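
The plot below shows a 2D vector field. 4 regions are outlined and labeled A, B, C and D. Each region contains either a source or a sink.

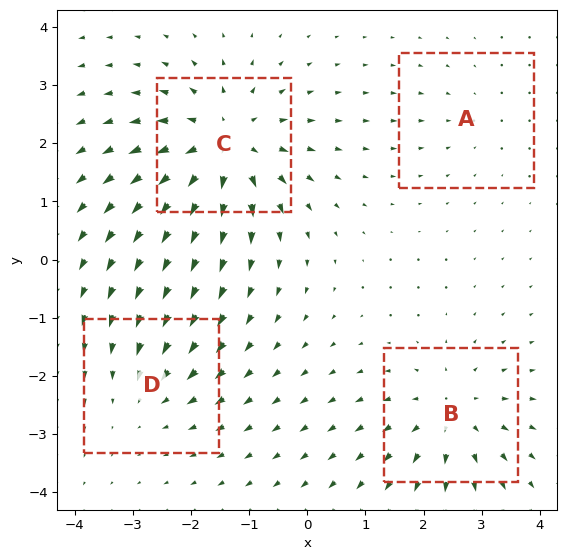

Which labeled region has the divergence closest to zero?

Divergence at each region's feature centre — A: about -2, B: about +5, C: about +7, D: about -3. Region A is closest to zero.

A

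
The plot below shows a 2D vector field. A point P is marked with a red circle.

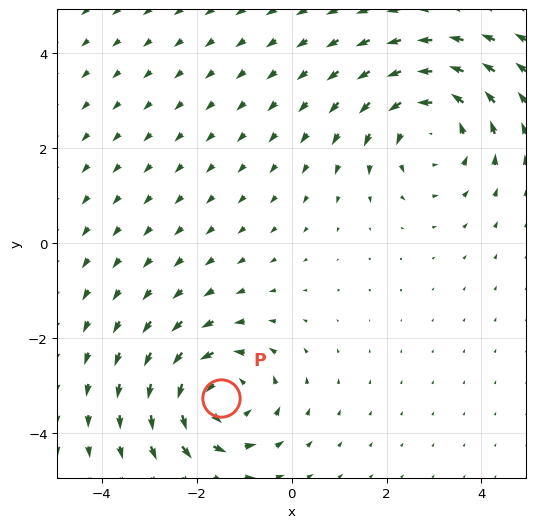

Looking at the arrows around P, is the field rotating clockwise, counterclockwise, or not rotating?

counterclockwise

Near P at (-1.5, -3.3) the arrows circulate counterclockwise. The curl (z-component) there is about +4; positive curl means counterclockwise rotation.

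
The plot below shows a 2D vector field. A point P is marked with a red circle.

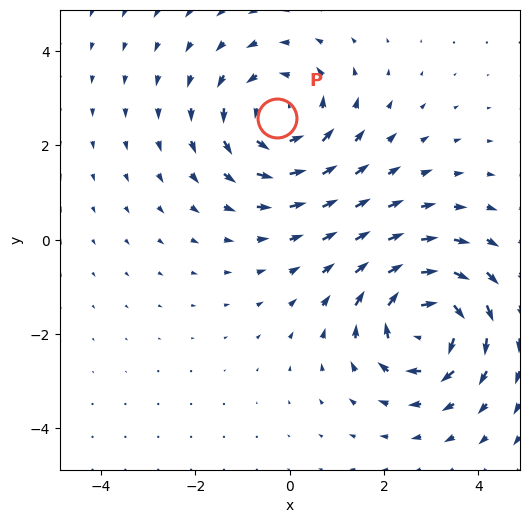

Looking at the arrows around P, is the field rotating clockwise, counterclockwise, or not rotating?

counterclockwise

Near P at (-0.3, 2.6) the arrows circulate counterclockwise. The curl (z-component) there is about +4; positive curl means counterclockwise rotation.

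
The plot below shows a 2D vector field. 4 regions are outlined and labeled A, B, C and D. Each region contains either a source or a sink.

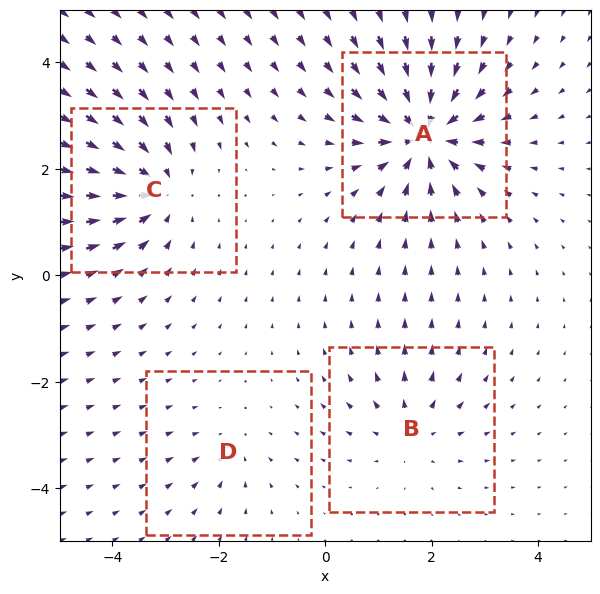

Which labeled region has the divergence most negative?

Divergence at each region's feature centre — A: about -8, B: about +4, C: about -6, D: about -2. Region A is most negative.

A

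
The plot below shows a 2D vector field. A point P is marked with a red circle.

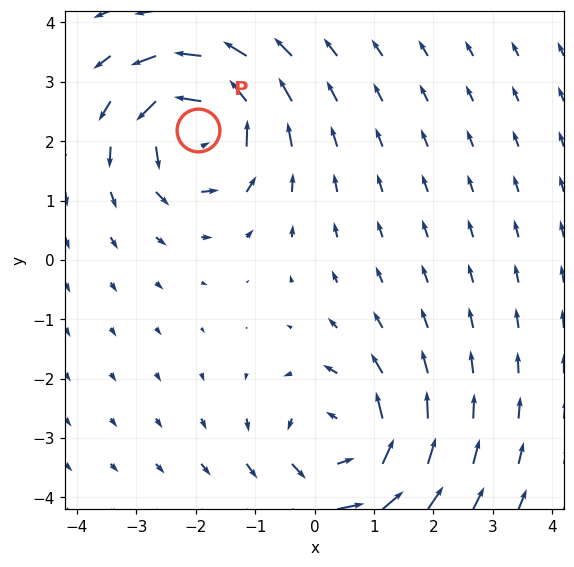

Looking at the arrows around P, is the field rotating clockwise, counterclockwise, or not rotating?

Near P at (-2.0, 2.2) the arrows circulate counterclockwise. The curl (z-component) there is about +6; positive curl means counterclockwise rotation.

counterclockwise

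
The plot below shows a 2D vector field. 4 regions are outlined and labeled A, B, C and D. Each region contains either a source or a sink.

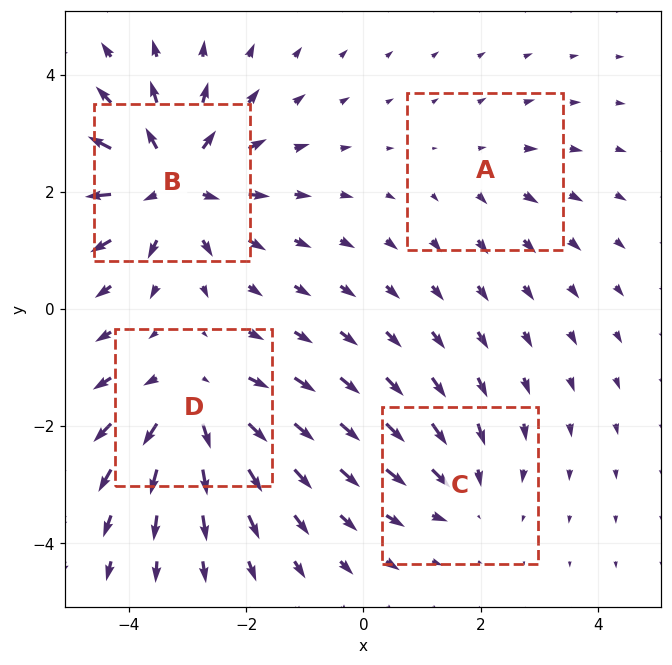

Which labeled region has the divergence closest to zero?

Divergence at each region's feature centre — A: about +2, B: about +7, C: about -3, D: about +5. Region A is closest to zero.

A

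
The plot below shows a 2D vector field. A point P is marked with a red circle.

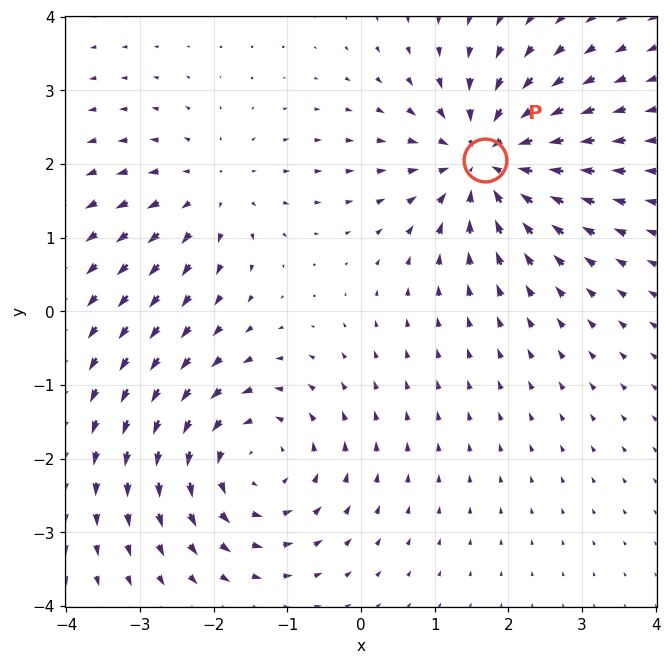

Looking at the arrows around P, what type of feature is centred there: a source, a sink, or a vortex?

sink

At P (1.7, 2.1) the arrows converge inward. Divergence about -6, curl ≈0 — negative divergence with near-zero curl is a sink.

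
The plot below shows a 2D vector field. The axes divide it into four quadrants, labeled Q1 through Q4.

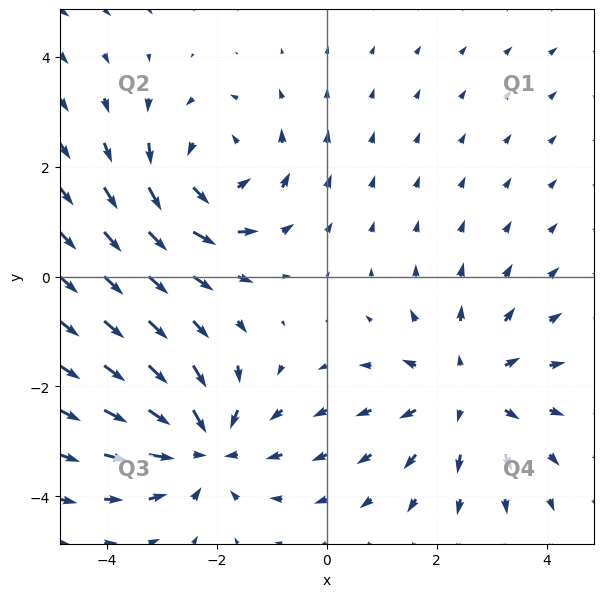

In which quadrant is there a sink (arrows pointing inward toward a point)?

Q3

The sink sits at approximately (-2.2, -3.1), which lies in quadrant Q3. The divergence there is about -3, negative as expected for a sink.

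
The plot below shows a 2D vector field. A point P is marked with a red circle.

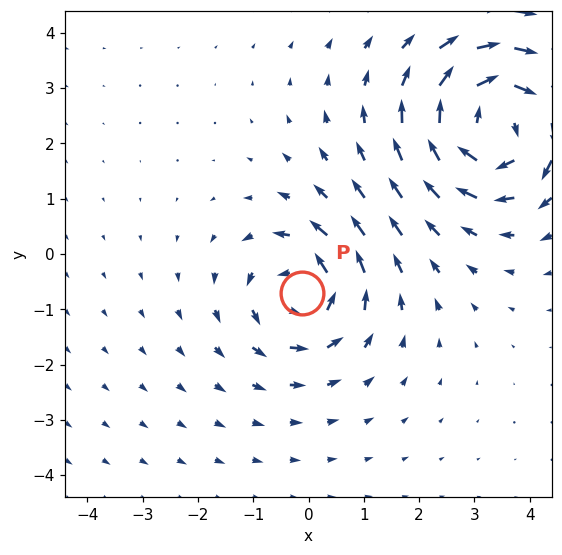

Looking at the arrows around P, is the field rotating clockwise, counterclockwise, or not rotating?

counterclockwise

Near P at (-0.1, -0.7) the arrows circulate counterclockwise. The curl (z-component) there is about +3; positive curl means counterclockwise rotation.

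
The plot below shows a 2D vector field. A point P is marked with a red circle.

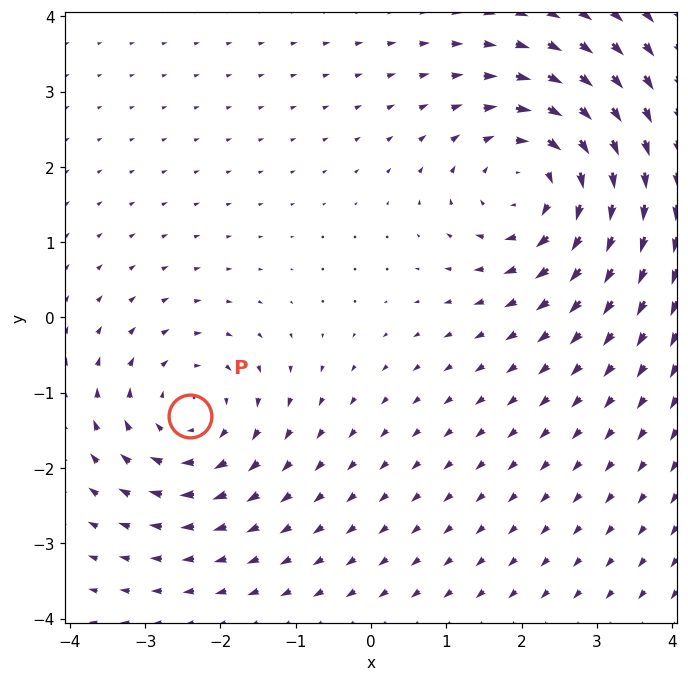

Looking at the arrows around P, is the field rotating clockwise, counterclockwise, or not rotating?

clockwise

Near P at (-2.4, -1.3) the arrows circulate clockwise. The curl (z-component) there is about -3; negative curl means clockwise rotation.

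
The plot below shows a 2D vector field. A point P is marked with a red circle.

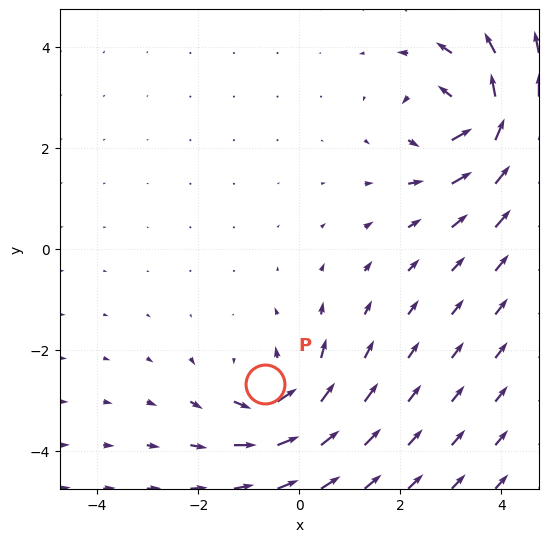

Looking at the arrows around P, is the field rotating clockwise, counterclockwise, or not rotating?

counterclockwise

Near P at (-0.7, -2.7) the arrows circulate counterclockwise. The curl (z-component) there is about +4; positive curl means counterclockwise rotation.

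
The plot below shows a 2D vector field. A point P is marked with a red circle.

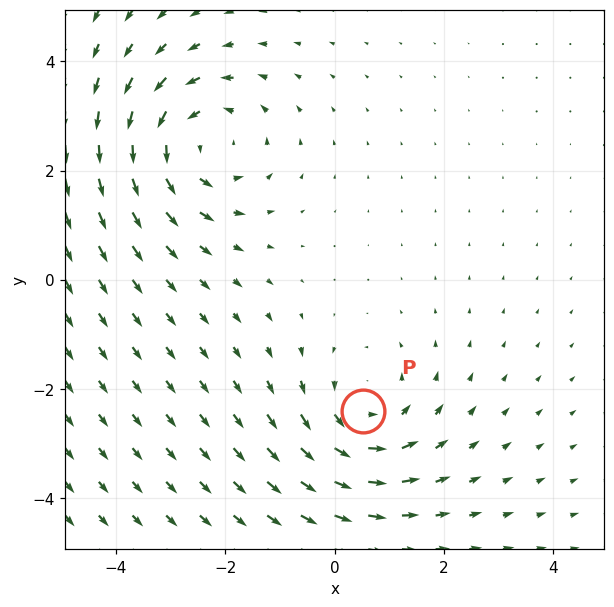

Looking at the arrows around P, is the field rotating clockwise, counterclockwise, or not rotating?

counterclockwise

Near P at (0.5, -2.4) the arrows circulate counterclockwise. The curl (z-component) there is about +3; positive curl means counterclockwise rotation.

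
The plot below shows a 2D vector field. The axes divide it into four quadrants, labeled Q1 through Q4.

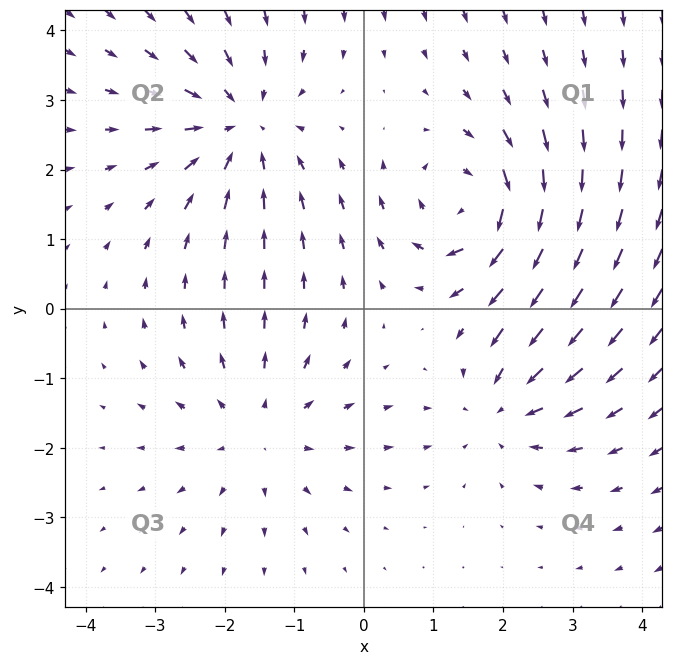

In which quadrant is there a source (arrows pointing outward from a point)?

Q3

The source sits at approximately (-1.5, -1.7), which lies in quadrant Q3. The divergence there is about +3, positive as expected for a source.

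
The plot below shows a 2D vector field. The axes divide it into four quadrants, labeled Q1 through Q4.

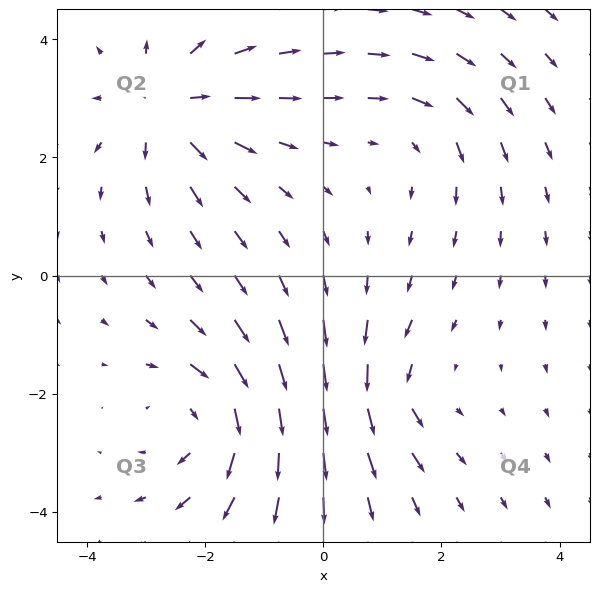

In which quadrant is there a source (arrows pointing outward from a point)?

Q2

The source sits at approximately (-2.6, 2.9), which lies in quadrant Q2. The divergence there is about +4, positive as expected for a source.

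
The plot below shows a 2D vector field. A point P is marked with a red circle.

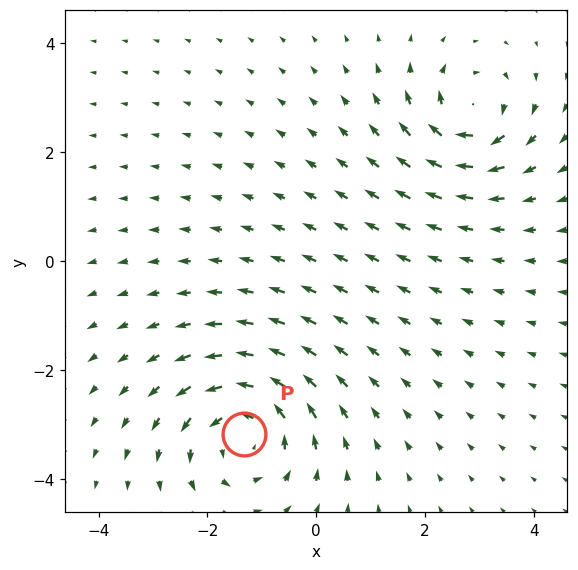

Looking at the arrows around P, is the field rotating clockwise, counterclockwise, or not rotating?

Near P at (-1.3, -3.2) the arrows circulate counterclockwise. The curl (z-component) there is about +5; positive curl means counterclockwise rotation.

counterclockwise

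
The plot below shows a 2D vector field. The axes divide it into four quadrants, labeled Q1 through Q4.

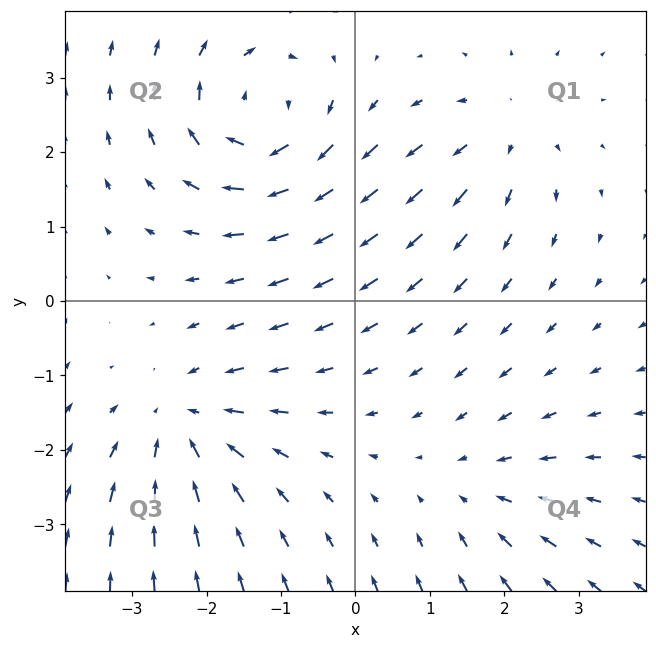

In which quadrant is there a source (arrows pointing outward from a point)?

Q1

The source sits at approximately (2.0, 2.3), which lies in quadrant Q1. The divergence there is about +3, positive as expected for a source.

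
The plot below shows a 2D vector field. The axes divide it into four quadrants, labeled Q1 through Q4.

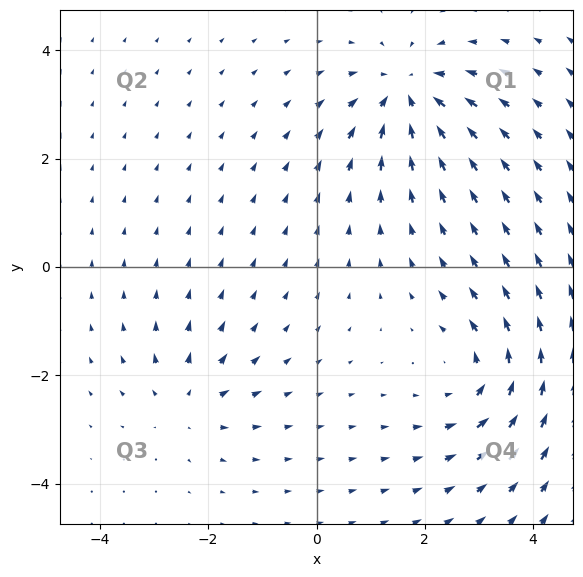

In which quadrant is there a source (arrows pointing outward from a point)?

Q3

The source sits at approximately (-2.4, -2.5), which lies in quadrant Q3. The divergence there is about +3, positive as expected for a source.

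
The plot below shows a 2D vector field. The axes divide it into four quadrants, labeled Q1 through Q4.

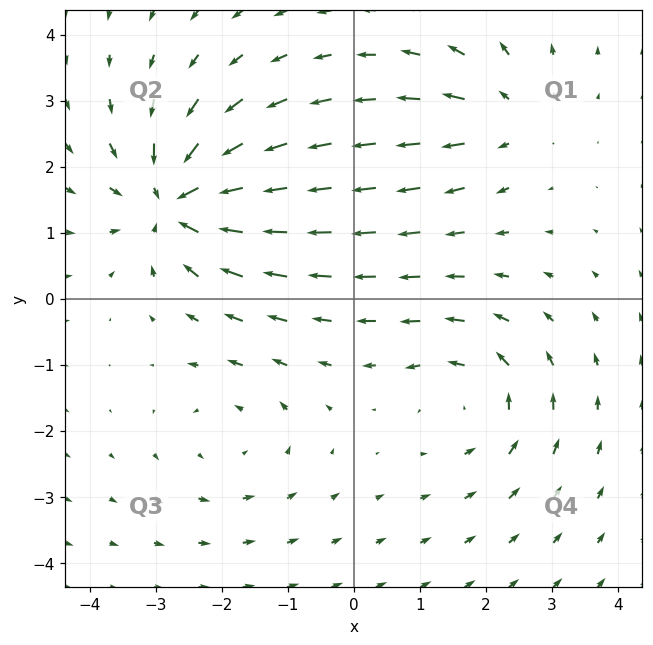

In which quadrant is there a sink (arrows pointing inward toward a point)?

The sink sits at approximately (-2.7, 1.5), which lies in quadrant Q2. The divergence there is about -6, negative as expected for a sink.

Q2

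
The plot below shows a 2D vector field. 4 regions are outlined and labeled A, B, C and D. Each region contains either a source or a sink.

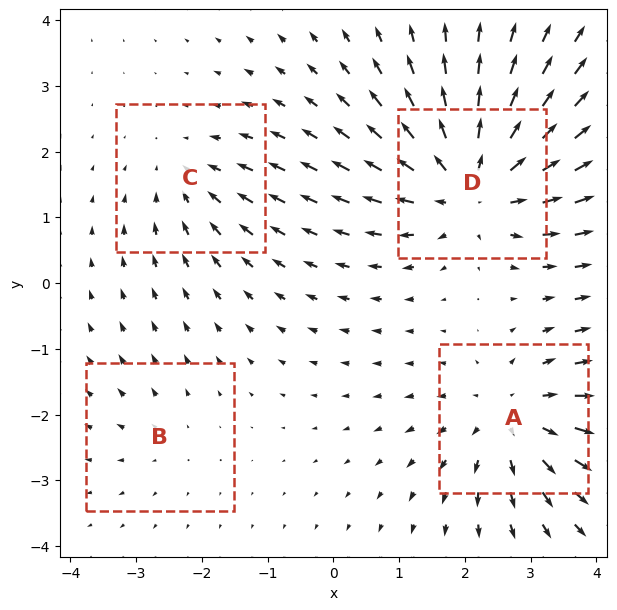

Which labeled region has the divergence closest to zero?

B

Divergence at each region's feature centre — A: about +5, B: about +2, C: about -3, D: about +7. Region B is closest to zero.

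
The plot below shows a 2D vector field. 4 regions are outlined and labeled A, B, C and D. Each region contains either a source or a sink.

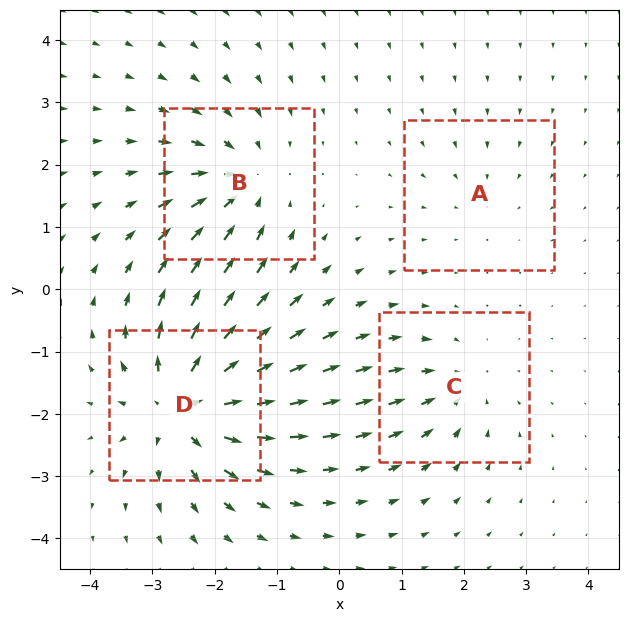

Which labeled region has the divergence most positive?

Divergence at each region's feature centre — A: about -2, B: about -5, C: about -4, D: about +8. Region D is most positive.

D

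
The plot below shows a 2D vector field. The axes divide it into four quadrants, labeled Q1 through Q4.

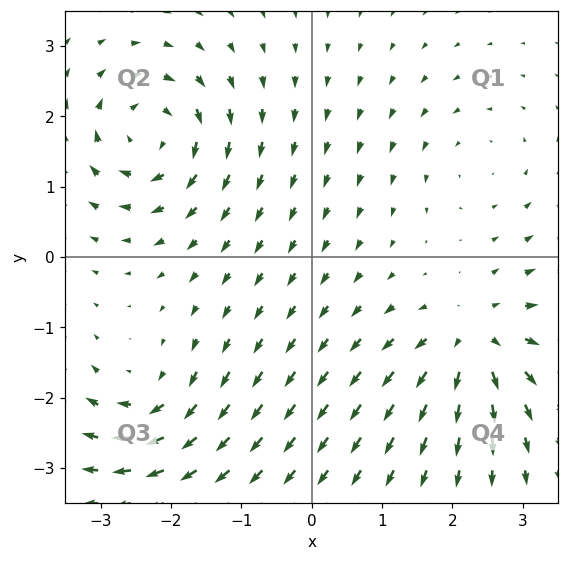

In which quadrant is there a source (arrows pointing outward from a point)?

Q4

The source sits at approximately (2.3, -1.2), which lies in quadrant Q4. The divergence there is about +7, positive as expected for a source.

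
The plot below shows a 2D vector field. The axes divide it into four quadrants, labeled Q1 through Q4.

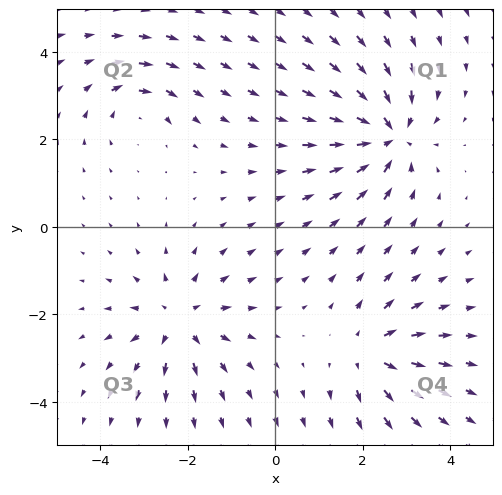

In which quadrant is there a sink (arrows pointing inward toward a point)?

The sink sits at approximately (2.6, 2.1), which lies in quadrant Q1. The divergence there is about -6, negative as expected for a sink.

Q1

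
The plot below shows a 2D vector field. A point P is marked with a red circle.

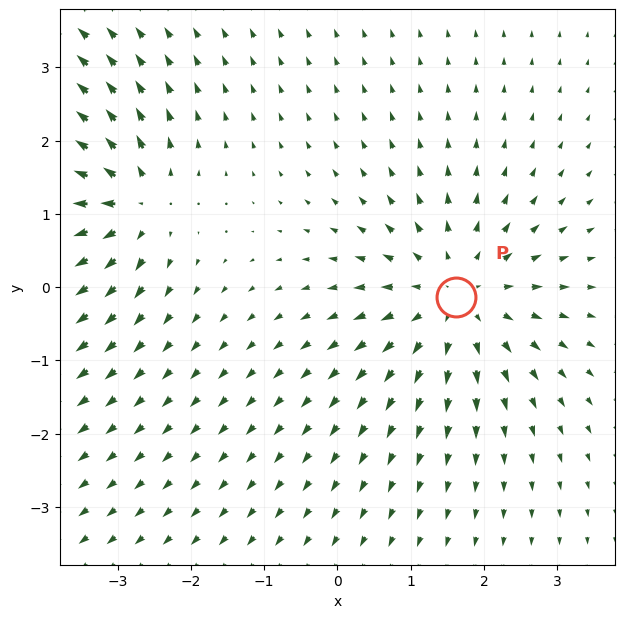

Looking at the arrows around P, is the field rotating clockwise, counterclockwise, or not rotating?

Near P at (1.6, -0.1) the arrows show no circulation. The curl there is ≈0.

not rotating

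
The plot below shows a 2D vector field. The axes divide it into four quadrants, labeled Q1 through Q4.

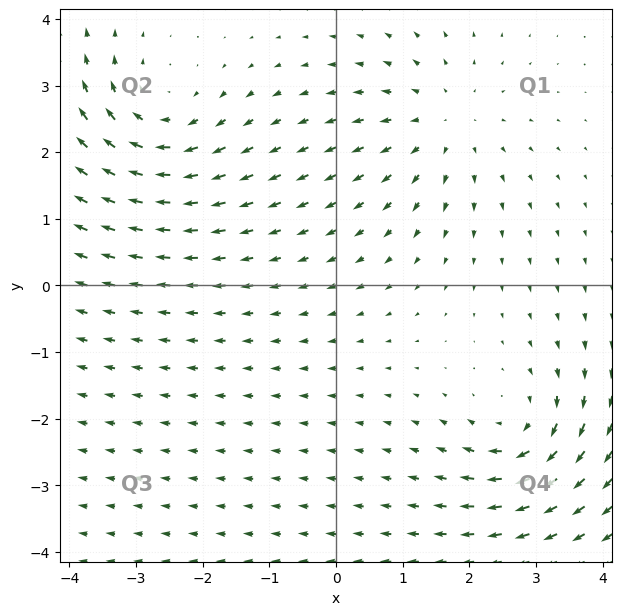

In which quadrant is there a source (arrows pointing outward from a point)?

Q1

The source sits at approximately (1.6, 2.4), which lies in quadrant Q1. The divergence there is about +3, positive as expected for a source.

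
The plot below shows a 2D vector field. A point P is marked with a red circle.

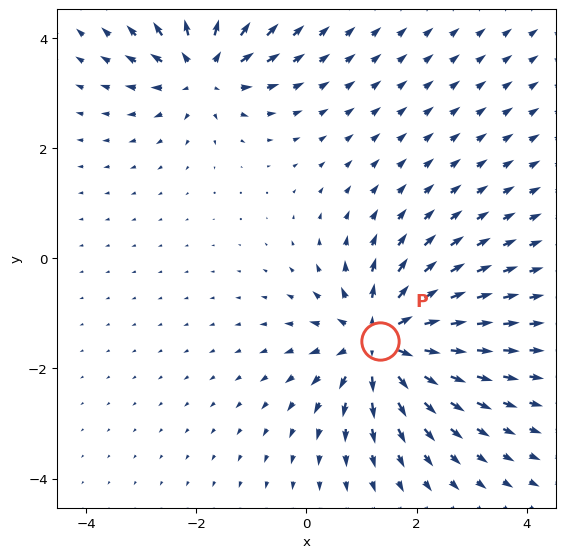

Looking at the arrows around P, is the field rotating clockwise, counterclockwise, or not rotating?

not rotating

Near P at (1.3, -1.5) the arrows show no circulation. The curl there is ≈0.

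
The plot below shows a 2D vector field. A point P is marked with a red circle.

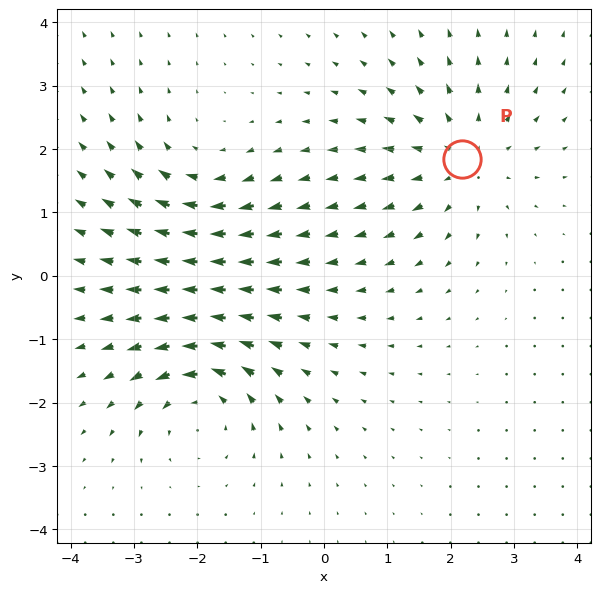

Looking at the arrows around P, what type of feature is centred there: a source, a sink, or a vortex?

At P (2.2, 1.8) the arrows spread outward. Divergence about +4, curl ≈0 — positive divergence with near-zero curl is a source.

source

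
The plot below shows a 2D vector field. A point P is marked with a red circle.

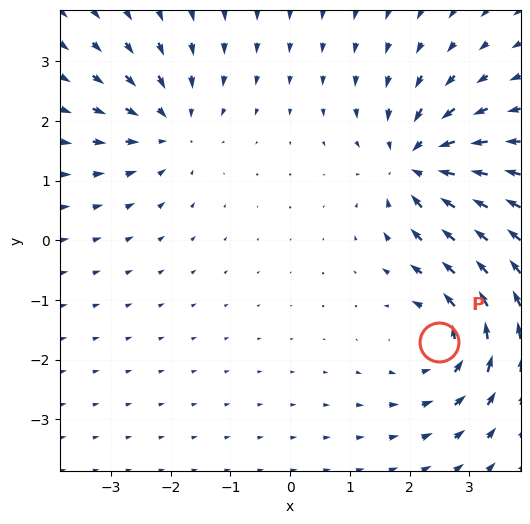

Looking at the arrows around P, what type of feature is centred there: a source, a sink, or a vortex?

At P (2.5, -1.7) the arrows circulate counterclockwise. Divergence ≈0, curl about +5 — near-zero divergence with nonzero curl is a vortex.

vortex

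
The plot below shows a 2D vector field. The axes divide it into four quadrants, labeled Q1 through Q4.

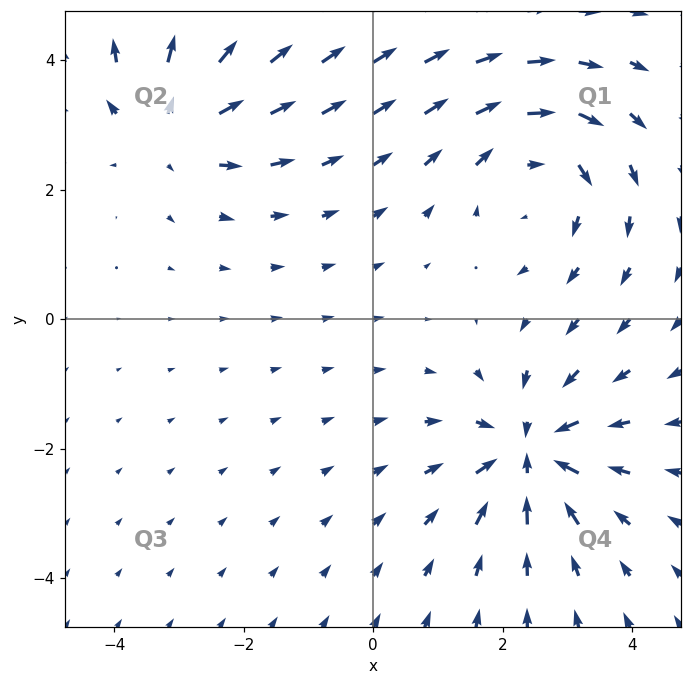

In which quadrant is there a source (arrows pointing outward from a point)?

Q2

The source sits at approximately (-3.1, 3.0), which lies in quadrant Q2. The divergence there is about +4, positive as expected for a source.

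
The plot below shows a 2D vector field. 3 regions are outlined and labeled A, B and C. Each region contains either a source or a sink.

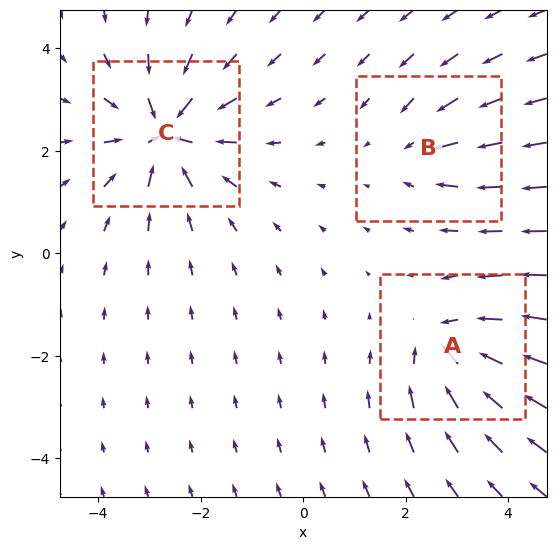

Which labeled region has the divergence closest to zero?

B

Divergence at each region's feature centre — A: about -4, B: about -2, C: about -5. Region B is closest to zero.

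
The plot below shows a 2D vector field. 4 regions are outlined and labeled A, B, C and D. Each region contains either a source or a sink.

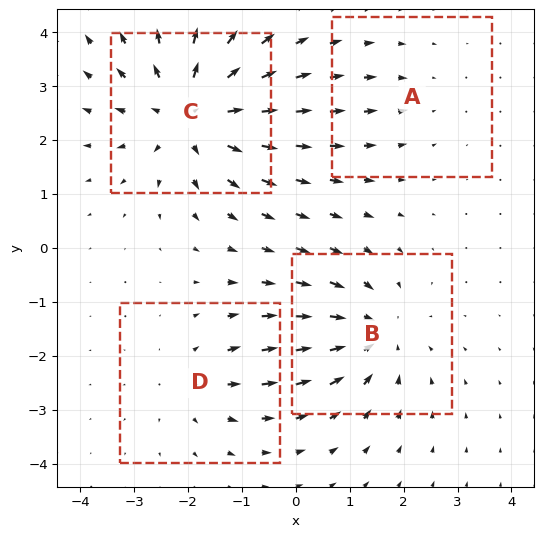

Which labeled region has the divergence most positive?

C

Divergence at each region's feature centre — A: about -2, B: about -4, C: about +6, D: about +3. Region C is most positive.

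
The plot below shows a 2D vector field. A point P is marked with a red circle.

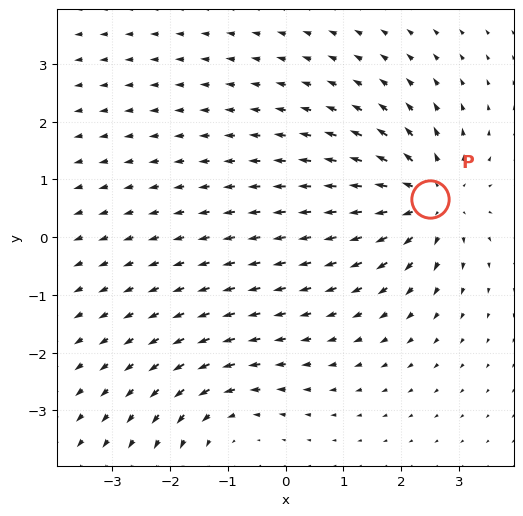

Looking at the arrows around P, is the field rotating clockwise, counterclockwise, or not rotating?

Near P at (2.5, 0.7) the arrows show no circulation. The curl there is ≈0.

not rotating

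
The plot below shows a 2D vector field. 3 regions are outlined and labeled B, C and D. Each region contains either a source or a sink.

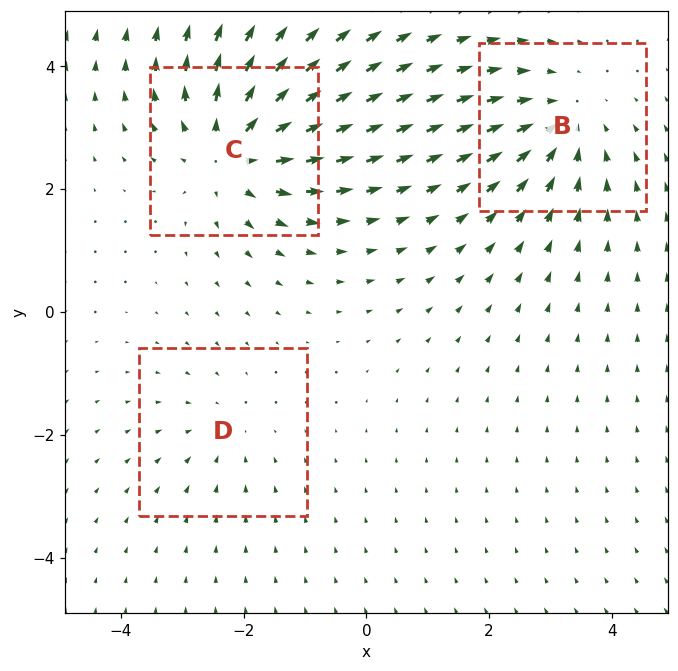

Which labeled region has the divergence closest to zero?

D

Divergence at each region's feature centre — B: about -3, C: about +5, D: about -2. Region D is closest to zero.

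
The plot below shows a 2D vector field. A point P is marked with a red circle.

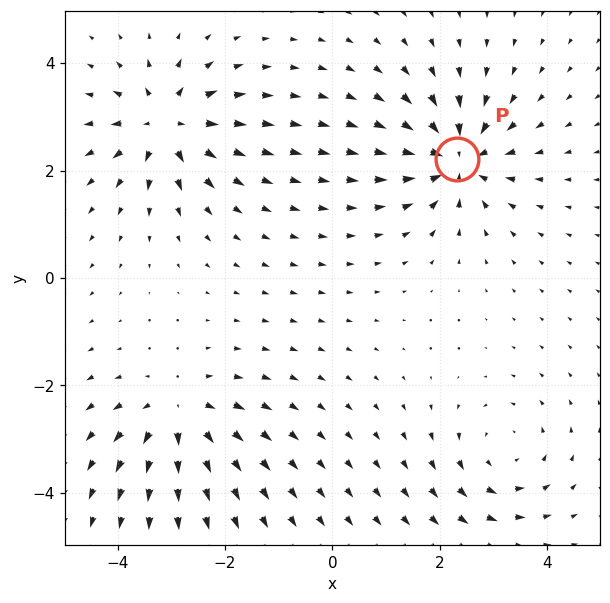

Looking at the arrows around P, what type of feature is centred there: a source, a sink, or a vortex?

At P (2.3, 2.2) the arrows converge inward. Divergence about -5, curl ≈0 — negative divergence with near-zero curl is a sink.

sink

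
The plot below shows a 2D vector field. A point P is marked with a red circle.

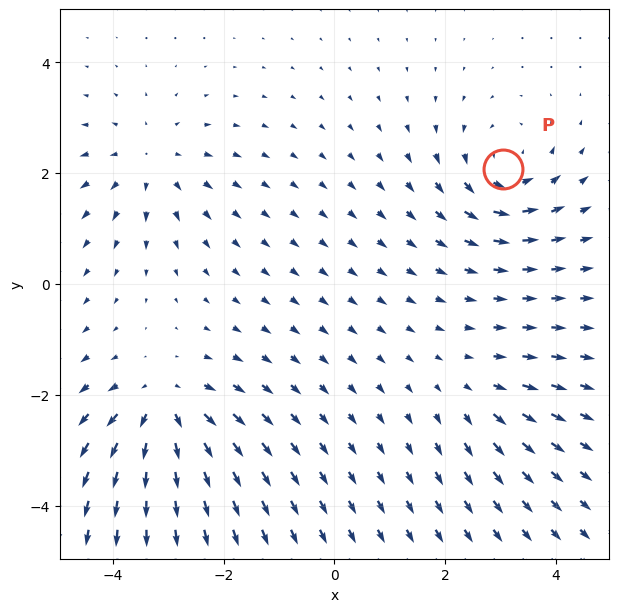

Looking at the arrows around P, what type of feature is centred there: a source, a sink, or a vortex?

vortex

At P (3.0, 2.1) the arrows circulate counterclockwise. Divergence ≈0, curl about +5 — near-zero divergence with nonzero curl is a vortex.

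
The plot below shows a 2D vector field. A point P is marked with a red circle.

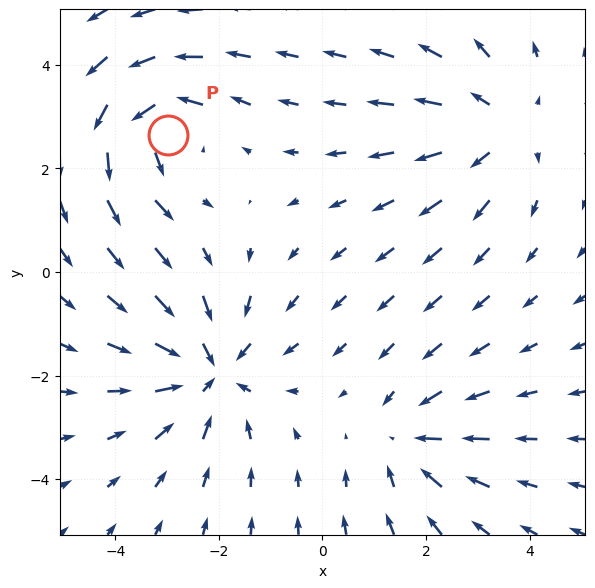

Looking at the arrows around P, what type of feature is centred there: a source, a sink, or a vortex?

vortex

At P (-3.0, 2.7) the arrows circulate counterclockwise. Divergence ≈0, curl about +4 — near-zero divergence with nonzero curl is a vortex.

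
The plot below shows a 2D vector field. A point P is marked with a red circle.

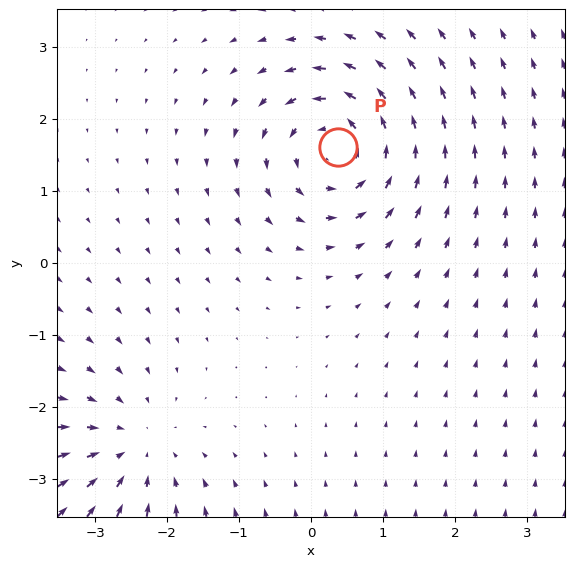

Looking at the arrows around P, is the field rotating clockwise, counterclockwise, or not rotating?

Near P at (0.4, 1.6) the arrows circulate counterclockwise. The curl (z-component) there is about +6; positive curl means counterclockwise rotation.

counterclockwise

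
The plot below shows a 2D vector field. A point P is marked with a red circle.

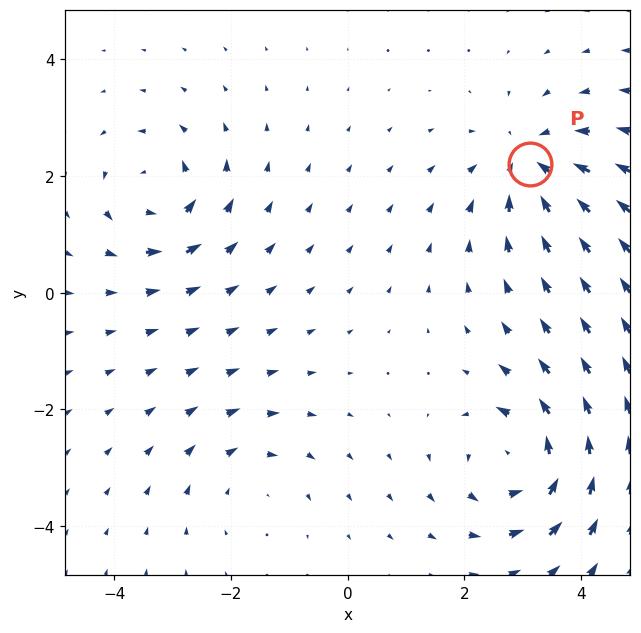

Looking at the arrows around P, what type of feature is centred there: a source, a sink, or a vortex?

sink

At P (3.1, 2.2) the arrows converge inward. Divergence about -5, curl ≈0 — negative divergence with near-zero curl is a sink.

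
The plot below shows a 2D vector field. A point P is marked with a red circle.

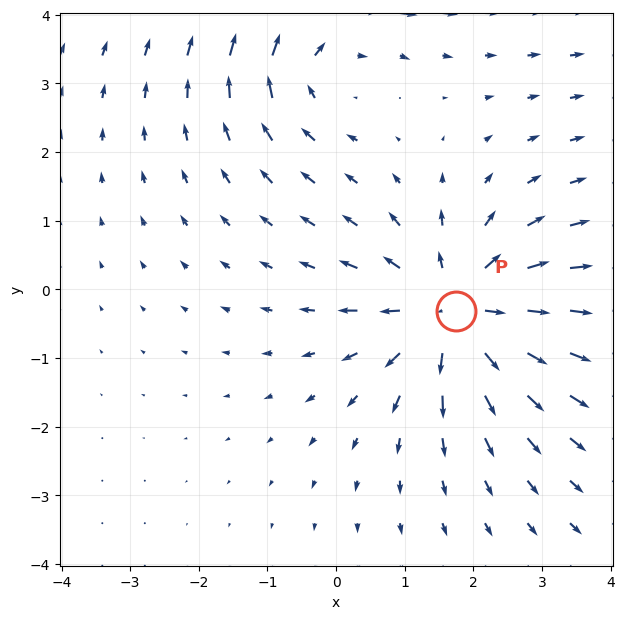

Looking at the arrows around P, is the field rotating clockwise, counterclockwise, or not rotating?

Near P at (1.7, -0.3) the arrows show no circulation. The curl there is ≈0.

not rotating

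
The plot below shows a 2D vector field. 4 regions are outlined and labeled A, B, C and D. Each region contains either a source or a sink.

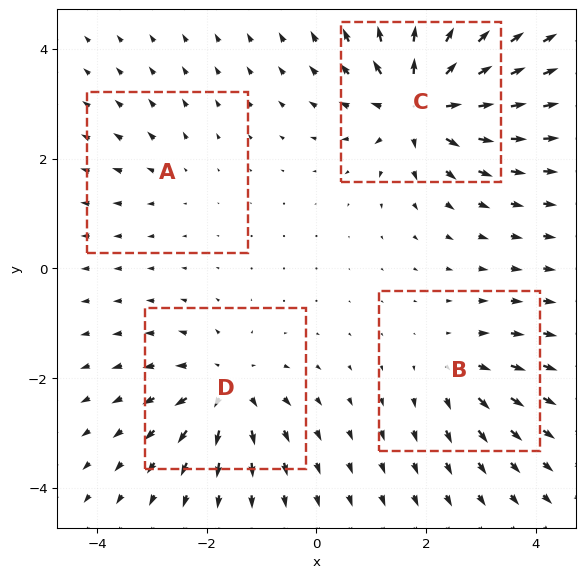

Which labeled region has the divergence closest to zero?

A

Divergence at each region's feature centre — A: about +2, B: about +4, C: about +9, D: about +6. Region A is closest to zero.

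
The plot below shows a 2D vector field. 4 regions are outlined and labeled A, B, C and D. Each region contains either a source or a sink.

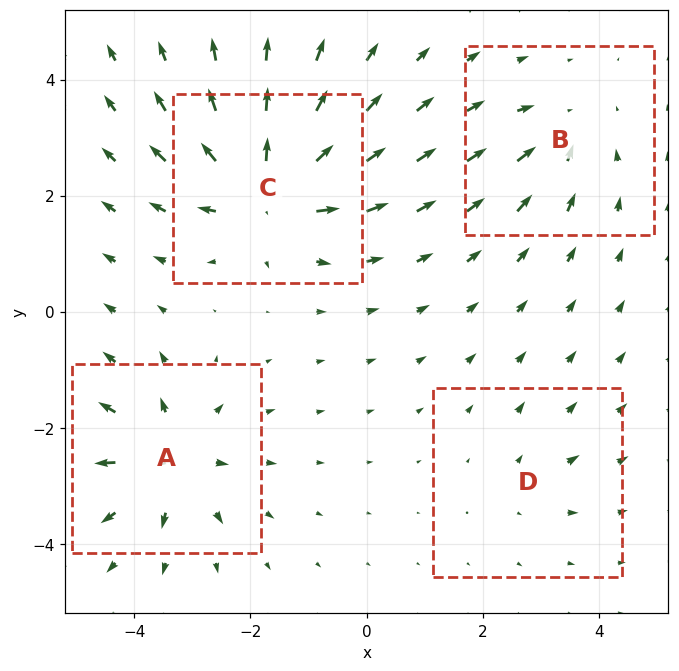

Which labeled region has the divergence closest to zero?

Divergence at each region's feature centre — A: about +6, B: about -4, C: about +8, D: about +2. Region D is closest to zero.

D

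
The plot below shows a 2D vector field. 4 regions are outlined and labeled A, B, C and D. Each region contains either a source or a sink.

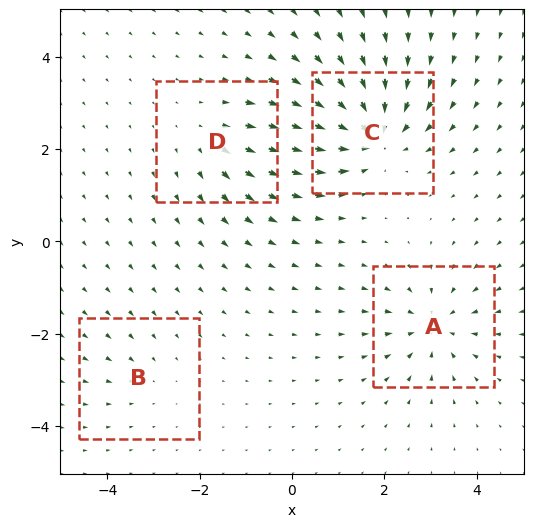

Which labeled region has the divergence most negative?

Divergence at each region's feature centre — A: about -5, B: about -2, C: about -8, D: about +4. Region C is most negative.

C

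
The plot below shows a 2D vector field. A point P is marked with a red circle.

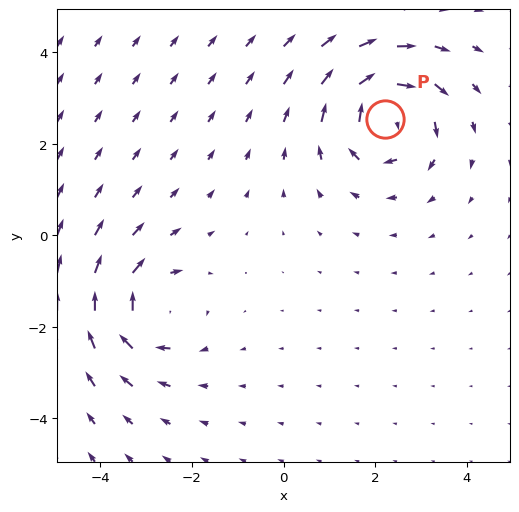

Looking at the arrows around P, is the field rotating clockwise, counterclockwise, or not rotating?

clockwise

Near P at (2.2, 2.5) the arrows circulate clockwise. The curl (z-component) there is about -6; negative curl means clockwise rotation.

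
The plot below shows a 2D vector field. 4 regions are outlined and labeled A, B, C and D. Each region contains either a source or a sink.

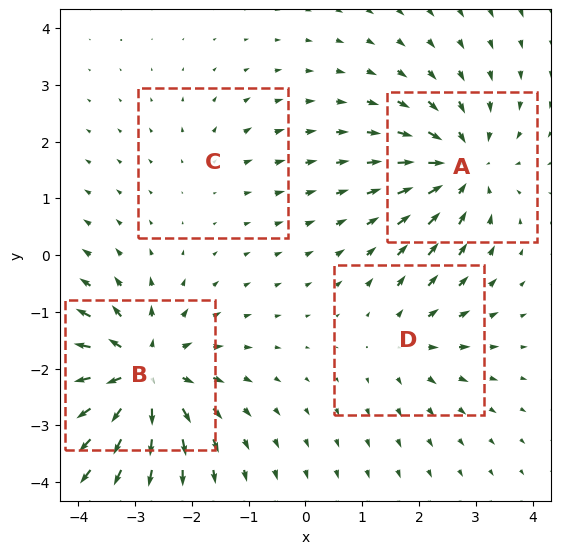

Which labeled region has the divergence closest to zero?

C

Divergence at each region's feature centre — A: about -6, B: about +8, C: about +2, D: about +3. Region C is closest to zero.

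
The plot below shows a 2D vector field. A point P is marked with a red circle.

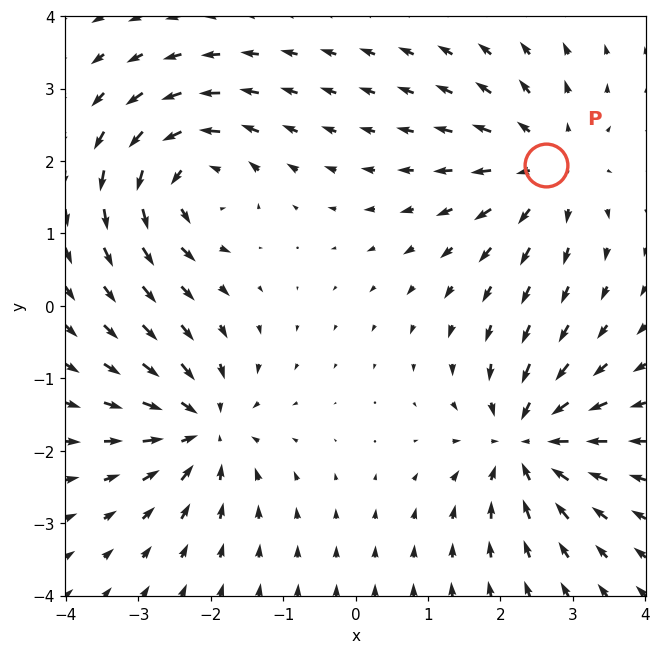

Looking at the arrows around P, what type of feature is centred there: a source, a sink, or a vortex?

source

At P (2.6, 1.9) the arrows spread outward. Divergence about +4, curl ≈0 — positive divergence with near-zero curl is a source.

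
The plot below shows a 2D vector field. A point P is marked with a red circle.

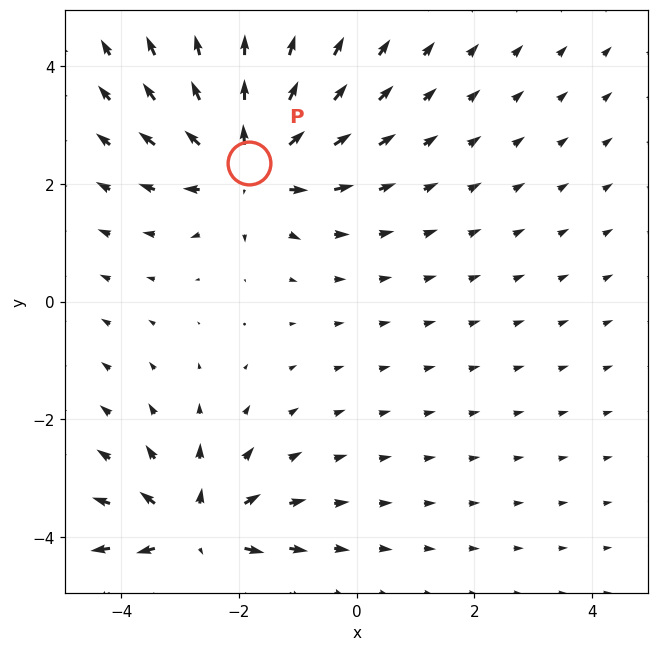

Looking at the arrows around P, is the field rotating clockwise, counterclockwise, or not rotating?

not rotating

Near P at (-1.8, 2.4) the arrows show no circulation. The curl there is ≈0.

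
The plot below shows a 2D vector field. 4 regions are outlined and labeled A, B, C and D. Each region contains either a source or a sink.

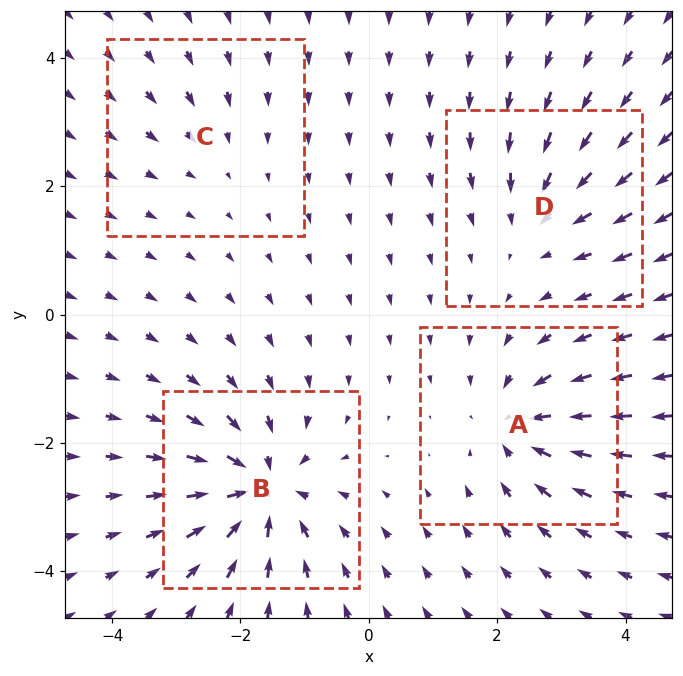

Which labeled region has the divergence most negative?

Divergence at each region's feature centre — A: about -5, B: about -7, C: about -2, D: about -4. Region B is most negative.

B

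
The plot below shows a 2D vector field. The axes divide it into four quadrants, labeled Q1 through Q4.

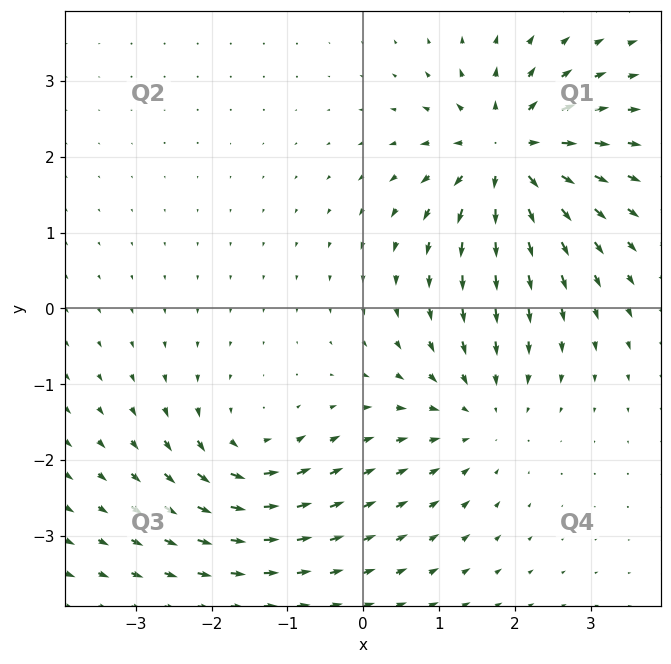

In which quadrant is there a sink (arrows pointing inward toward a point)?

Q4

The sink sits at approximately (1.5, -1.4), which lies in quadrant Q4. The divergence there is about -3, negative as expected for a sink.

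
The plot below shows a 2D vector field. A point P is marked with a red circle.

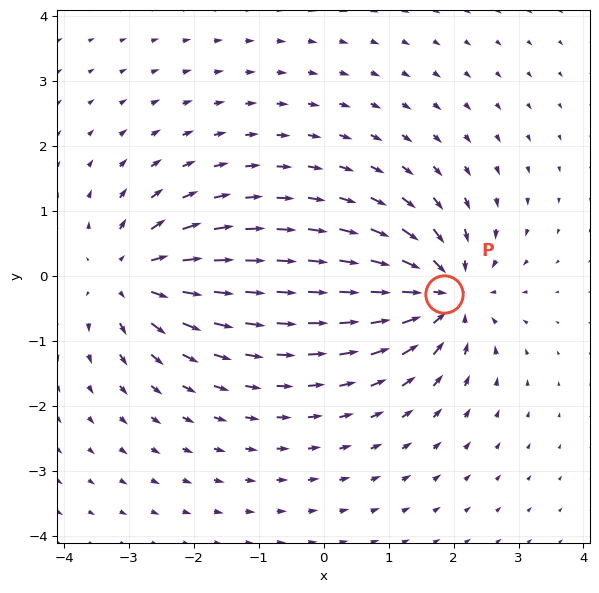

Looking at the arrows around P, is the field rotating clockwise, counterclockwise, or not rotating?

not rotating

Near P at (1.8, -0.3) the arrows show no circulation. The curl there is ≈0.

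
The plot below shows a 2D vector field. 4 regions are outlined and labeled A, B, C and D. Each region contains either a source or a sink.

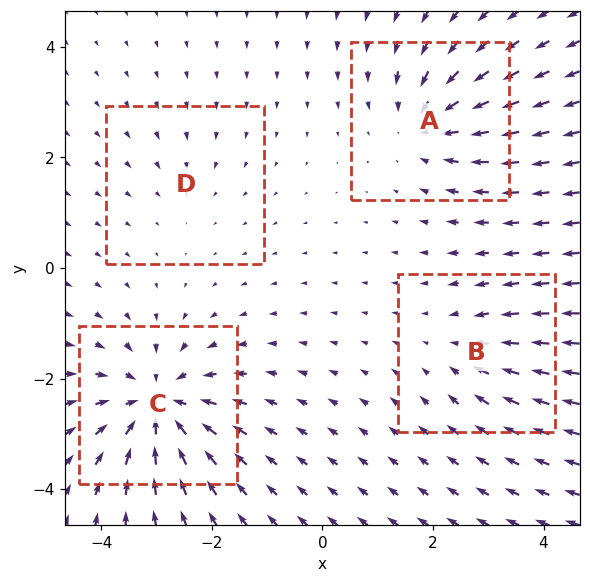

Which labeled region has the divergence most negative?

Divergence at each region's feature centre — A: about -5, B: about -3, C: about -7, D: about -2. Region C is most negative.

C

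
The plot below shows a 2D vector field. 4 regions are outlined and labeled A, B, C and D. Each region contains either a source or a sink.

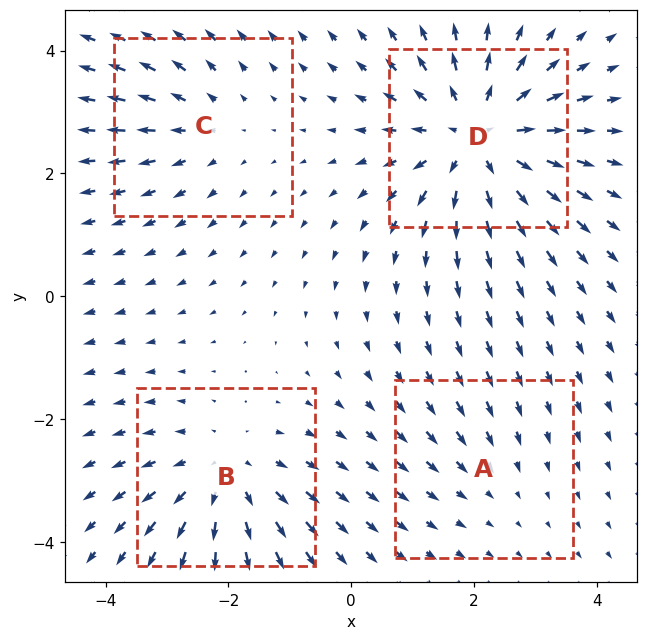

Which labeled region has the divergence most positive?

Divergence at each region's feature centre — A: about -2, B: about +4, C: about +3, D: about +6. Region D is most positive.

D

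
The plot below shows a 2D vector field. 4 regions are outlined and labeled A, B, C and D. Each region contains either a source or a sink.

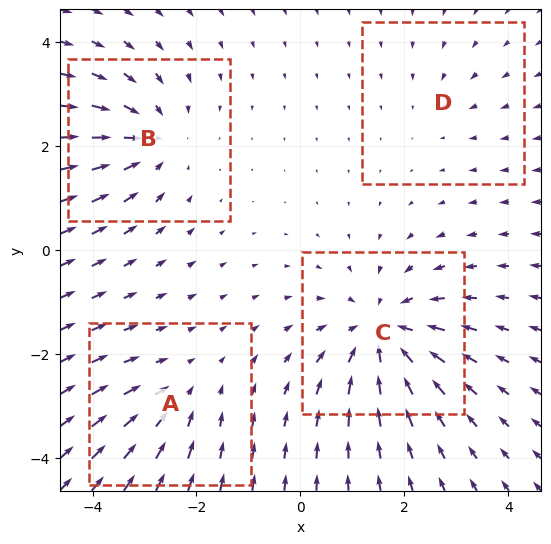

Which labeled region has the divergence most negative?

Divergence at each region's feature centre — A: about -3, B: about -4, C: about -6, D: about -2. Region C is most negative.

C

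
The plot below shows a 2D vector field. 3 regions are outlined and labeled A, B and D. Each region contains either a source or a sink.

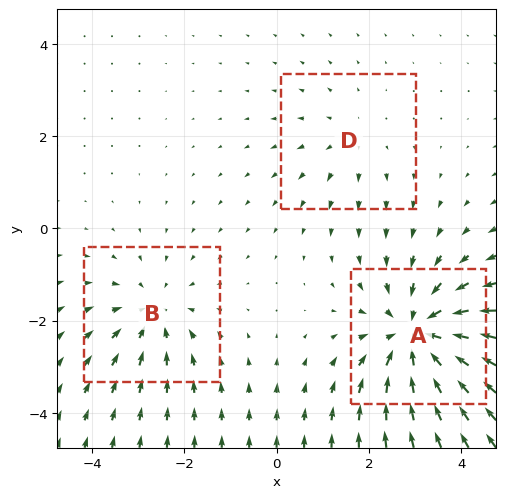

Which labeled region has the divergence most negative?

Divergence at each region's feature centre — A: about -5, B: about -3, D: about +2. Region A is most negative.

A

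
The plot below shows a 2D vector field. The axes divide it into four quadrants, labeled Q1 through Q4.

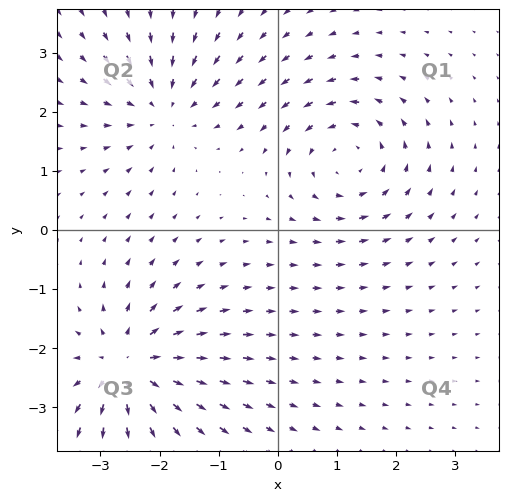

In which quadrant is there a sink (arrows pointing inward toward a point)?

The sink sits at approximately (-1.9, 2.1), which lies in quadrant Q2. The divergence there is about -3, negative as expected for a sink.

Q2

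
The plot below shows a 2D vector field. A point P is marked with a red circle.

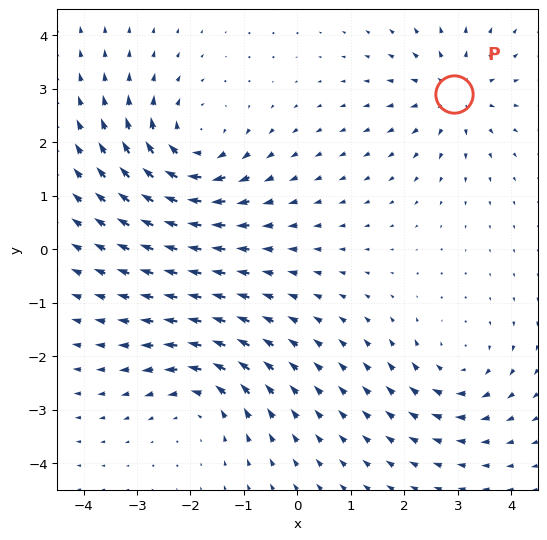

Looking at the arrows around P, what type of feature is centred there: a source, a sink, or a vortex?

At P (2.9, 2.9) the arrows spread outward. Divergence about +4, curl ≈0 — positive divergence with near-zero curl is a source.

source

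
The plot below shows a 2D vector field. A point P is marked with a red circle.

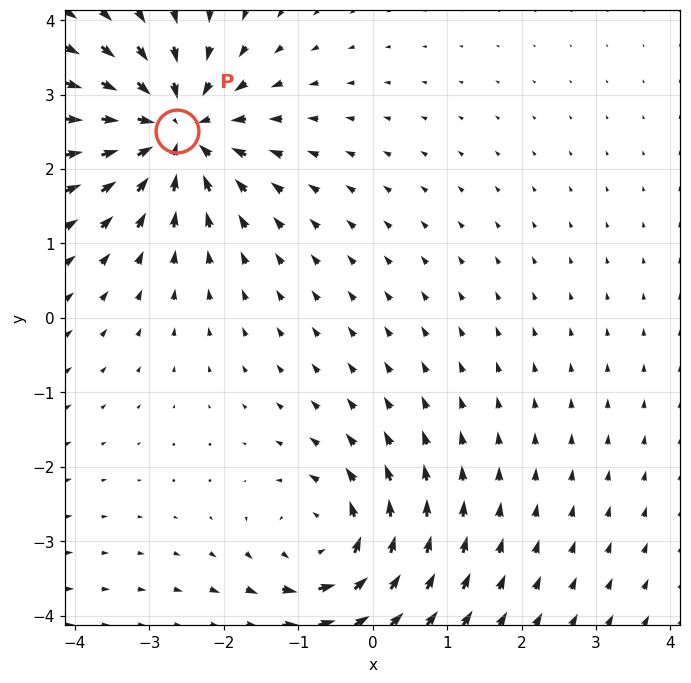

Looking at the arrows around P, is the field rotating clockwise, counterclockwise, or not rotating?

not rotating

Near P at (-2.6, 2.5) the arrows show no circulation. The curl there is ≈0.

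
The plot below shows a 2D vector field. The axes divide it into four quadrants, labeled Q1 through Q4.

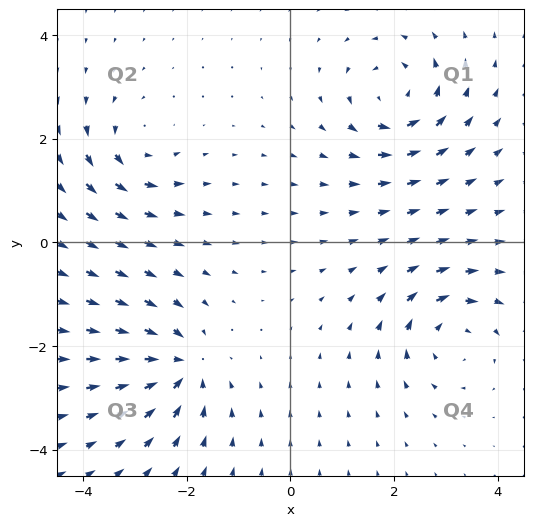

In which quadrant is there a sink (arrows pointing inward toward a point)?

The sink sits at approximately (-2.1, -2.4), which lies in quadrant Q3. The divergence there is about -5, negative as expected for a sink.

Q3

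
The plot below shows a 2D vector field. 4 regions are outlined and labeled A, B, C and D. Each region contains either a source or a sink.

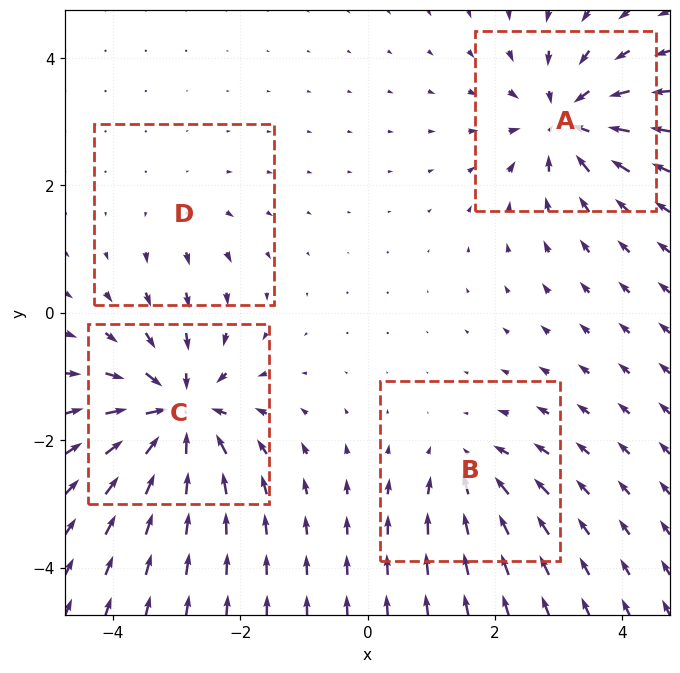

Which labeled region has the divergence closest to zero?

Divergence at each region's feature centre — A: about -7, B: about -4, C: about -8, D: about +2. Region D is closest to zero.

D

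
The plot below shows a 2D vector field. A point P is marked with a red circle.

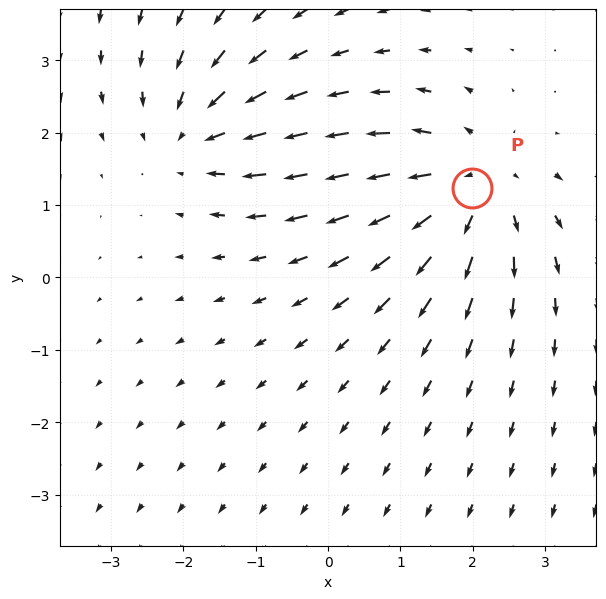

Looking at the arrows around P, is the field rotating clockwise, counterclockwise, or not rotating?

not rotating

Near P at (2.0, 1.2) the arrows show no circulation. The curl there is ≈0.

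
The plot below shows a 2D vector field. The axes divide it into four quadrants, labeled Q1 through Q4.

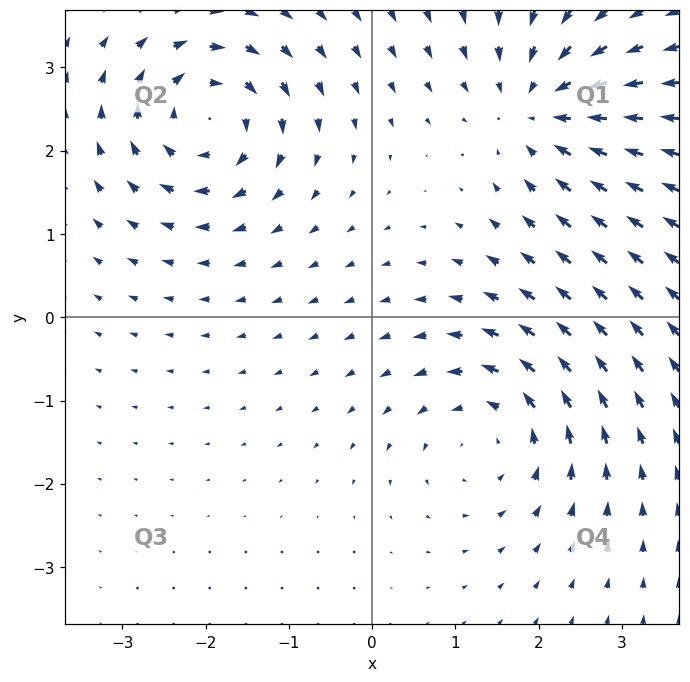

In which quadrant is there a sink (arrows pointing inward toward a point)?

The sink sits at approximately (2.0, 2.5), which lies in quadrant Q1. The divergence there is about -3, negative as expected for a sink.

Q1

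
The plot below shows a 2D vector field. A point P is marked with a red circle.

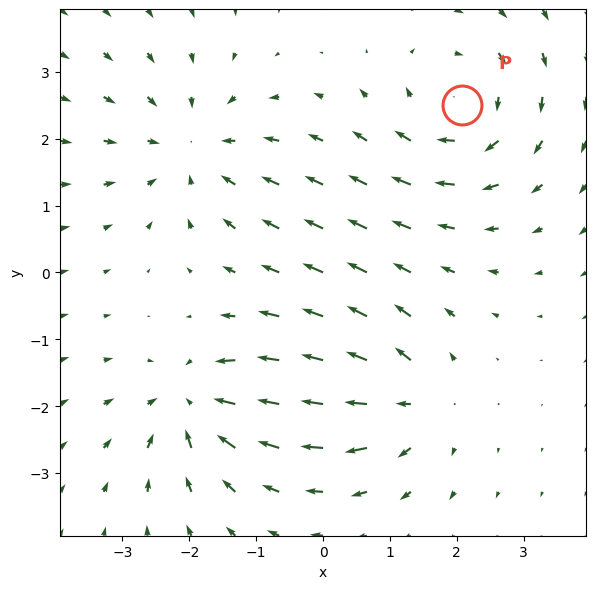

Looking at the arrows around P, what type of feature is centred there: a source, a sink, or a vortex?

vortex

At P (2.1, 2.5) the arrows circulate clockwise. Divergence ≈0, curl about -5 — near-zero divergence with nonzero curl is a vortex.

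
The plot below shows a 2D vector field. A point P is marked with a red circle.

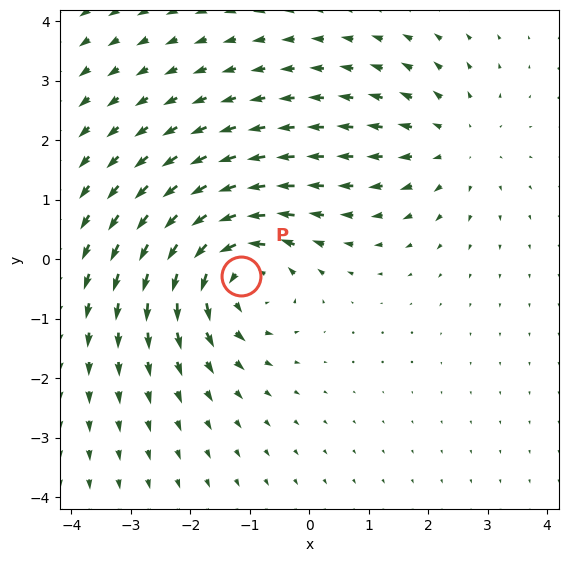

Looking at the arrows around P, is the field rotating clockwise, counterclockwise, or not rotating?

Near P at (-1.2, -0.3) the arrows circulate counterclockwise. The curl (z-component) there is about +5; positive curl means counterclockwise rotation.

counterclockwise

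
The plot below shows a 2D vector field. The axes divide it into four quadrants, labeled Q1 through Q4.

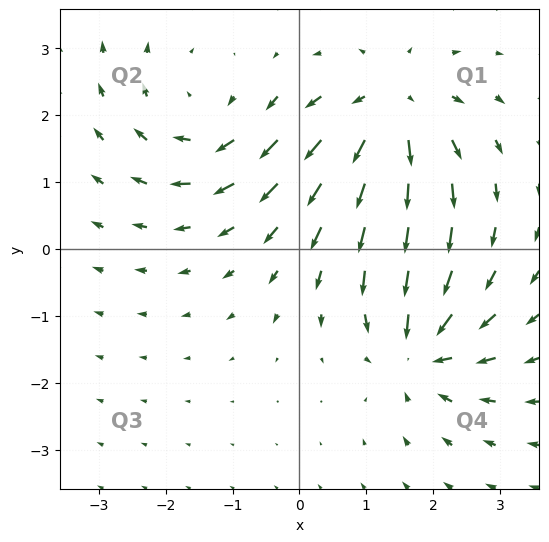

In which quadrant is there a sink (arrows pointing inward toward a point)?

Q4

The sink sits at approximately (1.8, -1.5), which lies in quadrant Q4. The divergence there is about -5, negative as expected for a sink.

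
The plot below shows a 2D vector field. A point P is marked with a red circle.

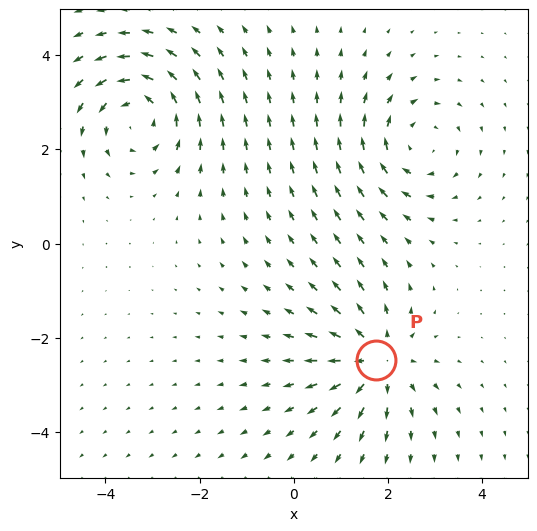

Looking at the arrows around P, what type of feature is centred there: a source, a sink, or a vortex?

source

At P (1.8, -2.5) the arrows spread outward. Divergence about +5, curl ≈0 — positive divergence with near-zero curl is a source.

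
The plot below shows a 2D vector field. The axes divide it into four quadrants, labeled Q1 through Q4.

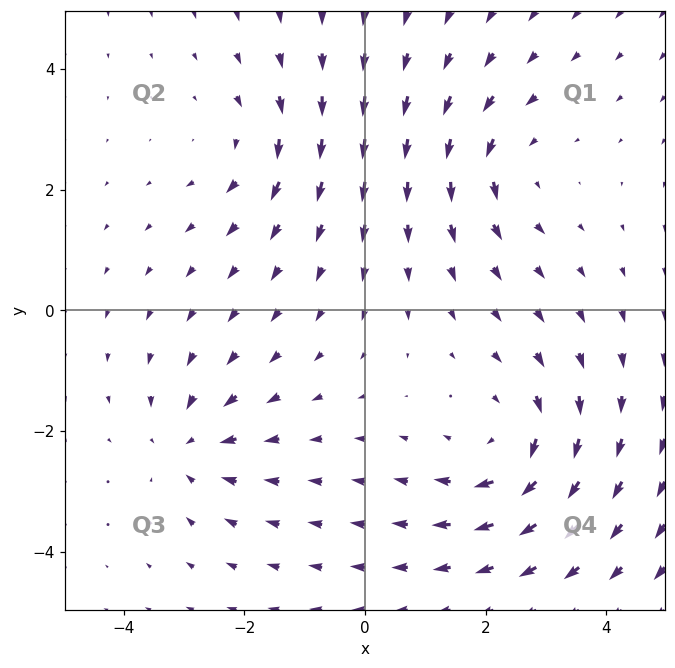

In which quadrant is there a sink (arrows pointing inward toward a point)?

Q3

The sink sits at approximately (-2.9, -2.2), which lies in quadrant Q3. The divergence there is about -3, negative as expected for a sink.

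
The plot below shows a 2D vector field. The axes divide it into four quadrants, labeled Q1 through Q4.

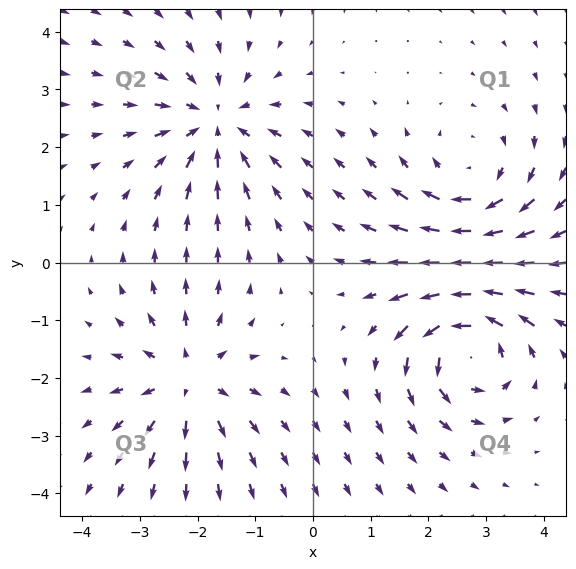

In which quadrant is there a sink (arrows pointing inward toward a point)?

Q2

The sink sits at approximately (-1.7, 2.4), which lies in quadrant Q2. The divergence there is about -4, negative as expected for a sink.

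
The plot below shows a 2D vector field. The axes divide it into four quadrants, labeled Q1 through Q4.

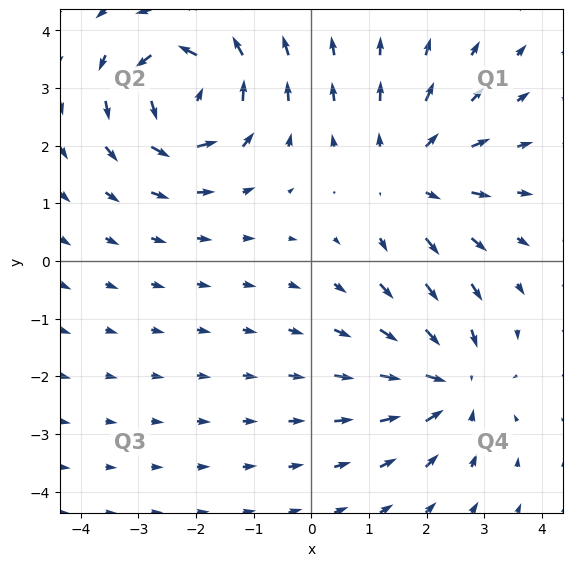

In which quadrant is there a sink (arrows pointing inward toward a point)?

The sink sits at approximately (2.4, -2.1), which lies in quadrant Q4. The divergence there is about -4, negative as expected for a sink.

Q4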